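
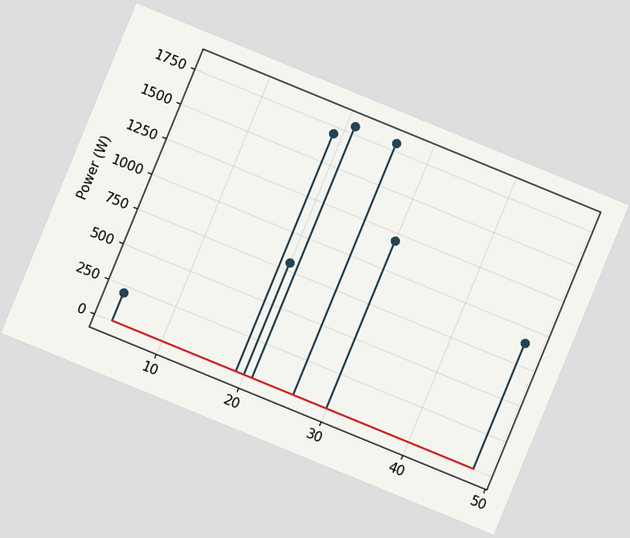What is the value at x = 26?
1800W

The chart is tilted about 22° clockwise. The stem at x=26 reaches 1800W.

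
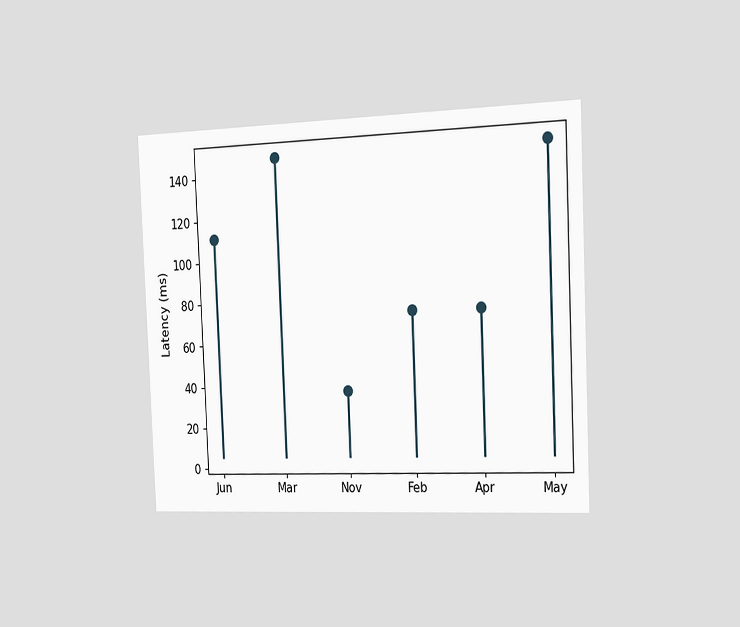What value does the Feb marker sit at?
74ms

The chart is tilted about 2° counter-clockwise and viewed slightly from the right. The Feb marker sits at 74ms.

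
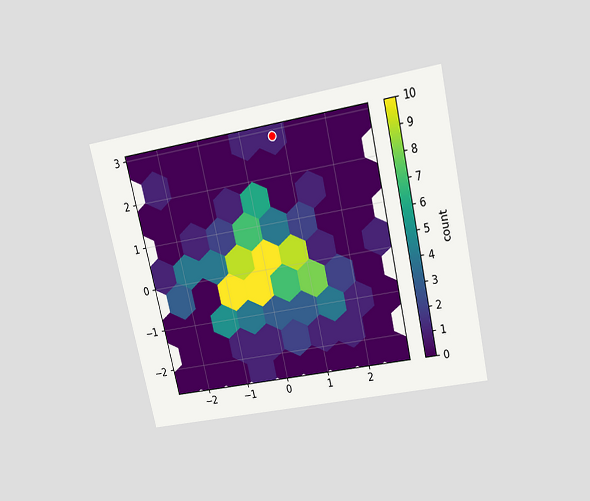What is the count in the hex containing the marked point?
1

The chart is tilted about 13° counter-clockwise and viewed slightly from above. The marked hex reads 1 on the colorbar.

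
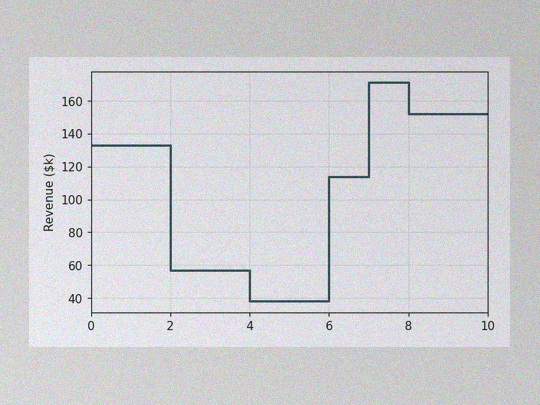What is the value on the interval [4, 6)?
$38k

The image has some photo noise and uneven lighting. On [4, 6) the step sits at $38k.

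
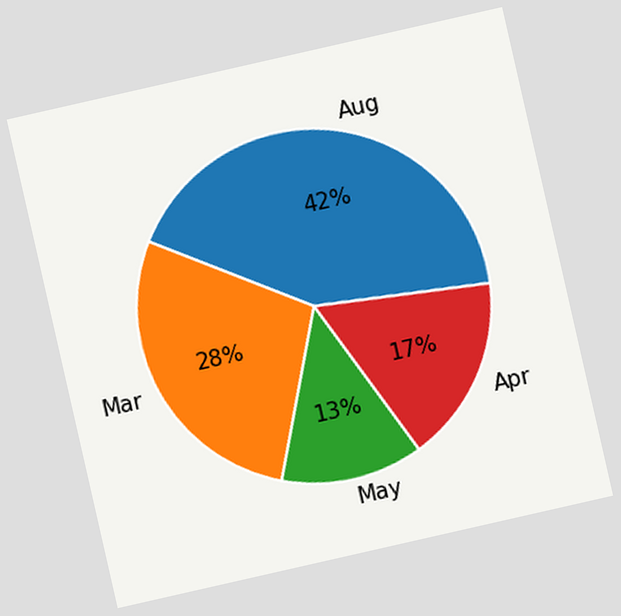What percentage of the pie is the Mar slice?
28%

The chart is tilted about 13° counter-clockwise. The Mar slice takes up 28% of the pie.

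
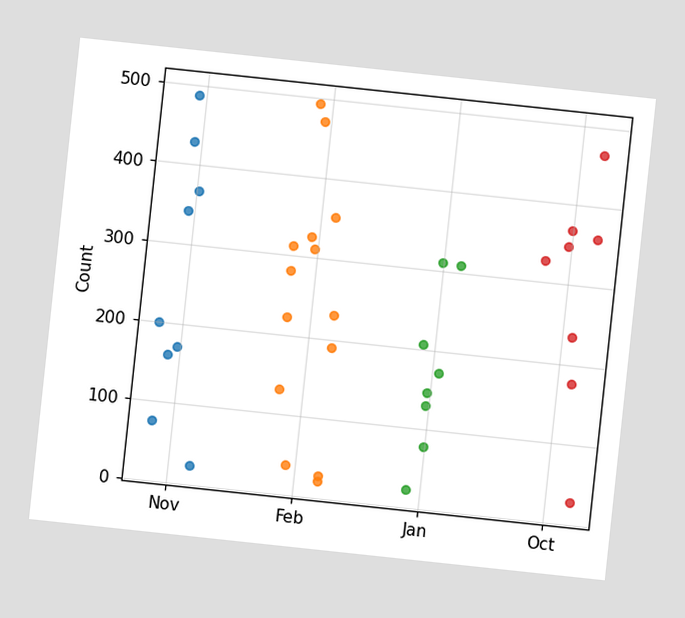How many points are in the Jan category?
8

The chart is tilted about 6° clockwise. Counting the markers in the Jan column gives 8.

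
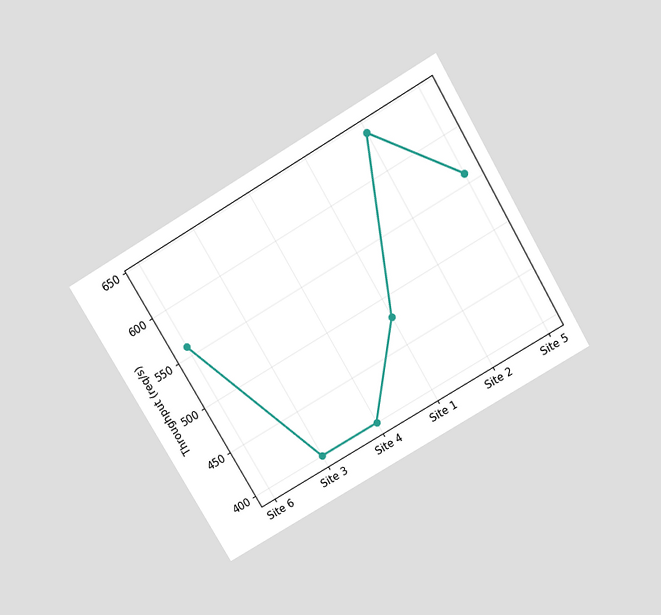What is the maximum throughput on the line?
The chart is tilted about 30° counter-clockwise and viewed slightly from above. The highest point is at Site 2, and reading across to the y-axis gives 640req/s.

640req/s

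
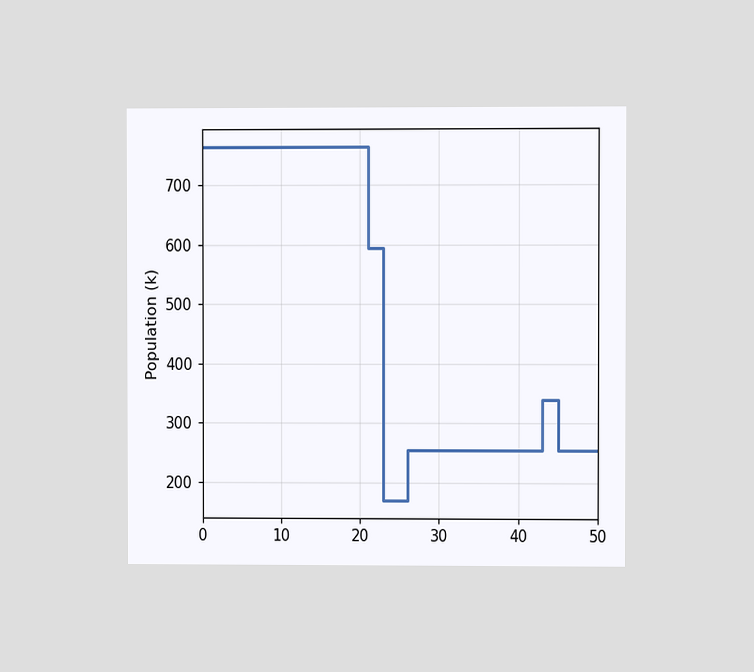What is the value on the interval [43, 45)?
340k

The chart is viewed at a slight angle. On [43, 45) the step sits at 340k.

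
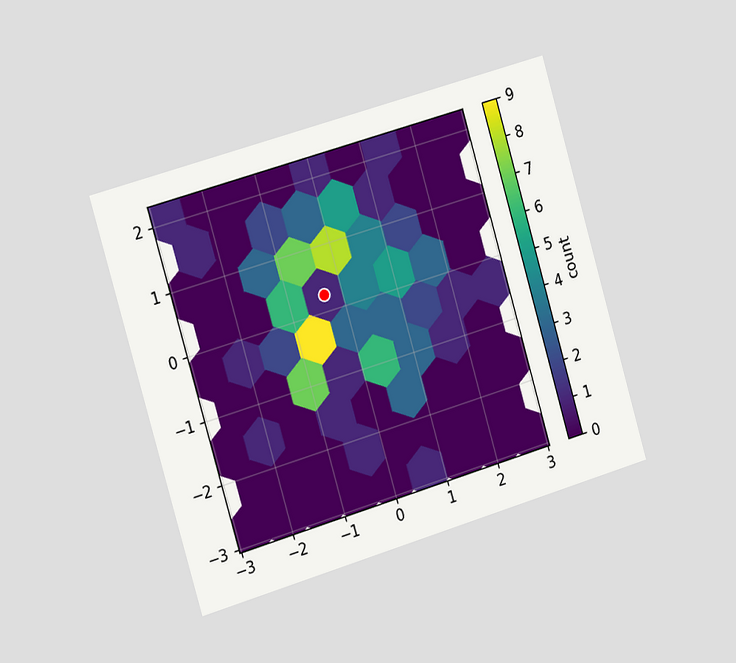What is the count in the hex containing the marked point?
1

The chart is tilted about 16° counter-clockwise and viewed slightly from the left. The marked hex reads 1 on the colorbar.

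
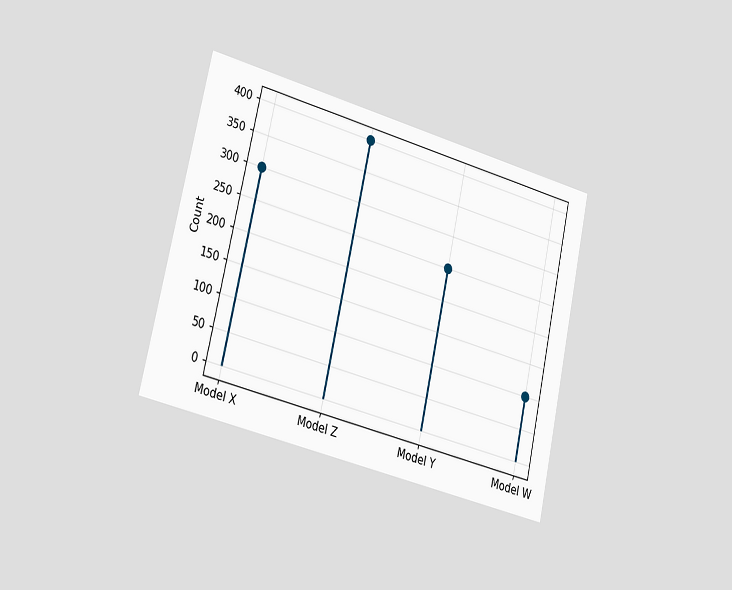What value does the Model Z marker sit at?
400

The chart is tilted about 13° clockwise and viewed slightly from the left. The Model Z marker sits at 400.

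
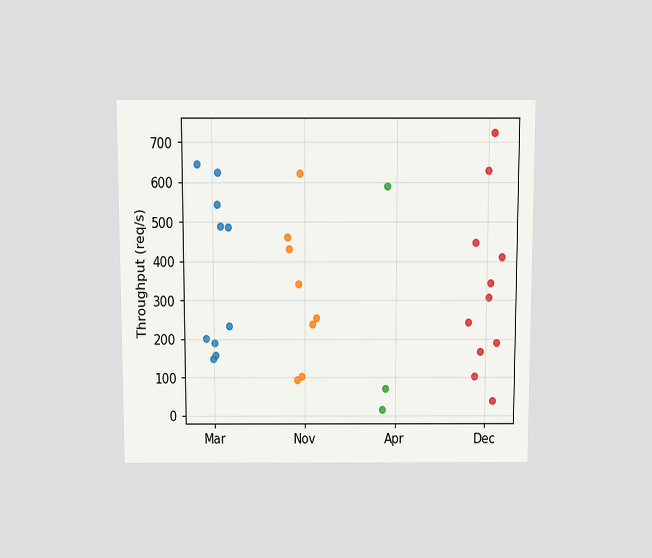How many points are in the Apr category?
The chart is viewed slightly from above. Counting the markers in the Apr column gives 3.

3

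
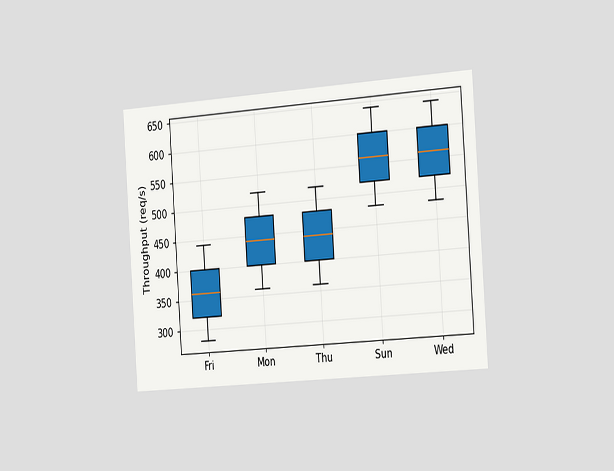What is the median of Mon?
The chart is tilted about 4° counter-clockwise and viewed slightly from the right. The median line in the Mon box sits at 440req/s.

440req/s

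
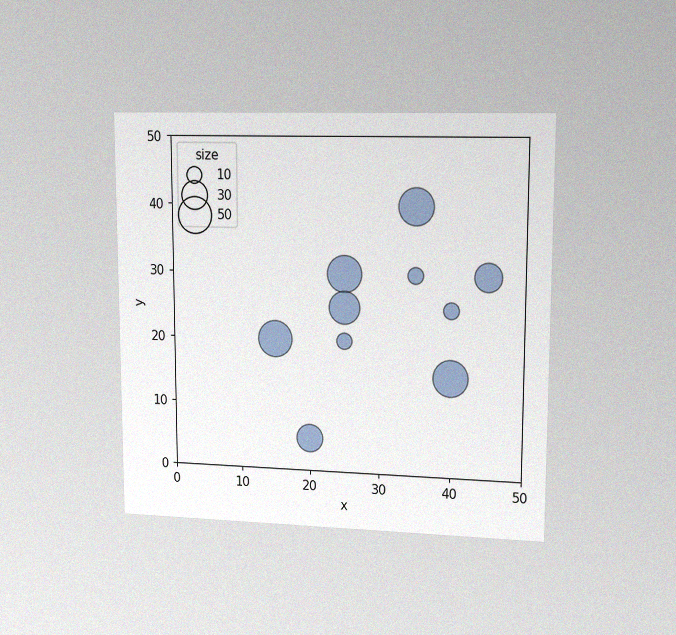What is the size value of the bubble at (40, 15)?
The chart is viewed at a slight angle, with some photo noise. Matching the bubble at (40, 15) against the size legend gives 50.

50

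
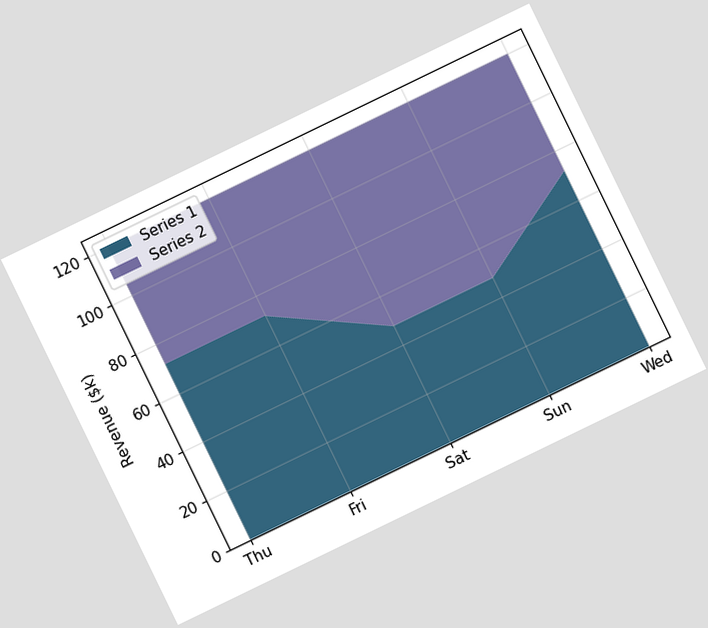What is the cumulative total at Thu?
$120k

The chart is tilted about 26° counter-clockwise. The stacked total at Thu reaches $120k.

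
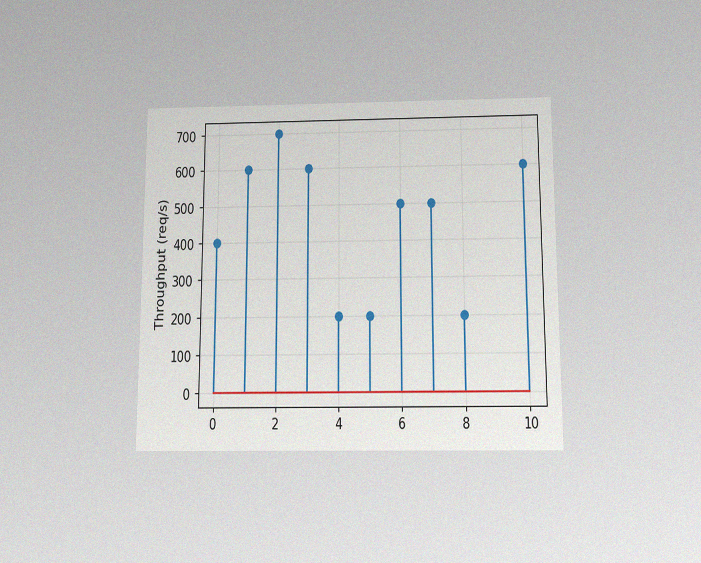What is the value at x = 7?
The chart is viewed slightly from below, with some photo noise. The stem at x=7 reaches 500req/s.

500req/s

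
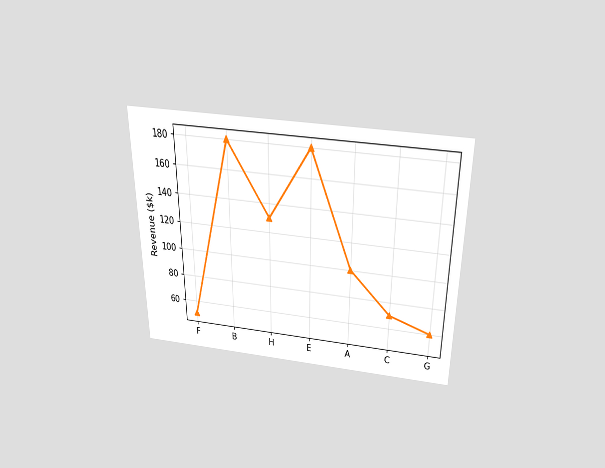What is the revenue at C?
The chart is viewed slightly from above. At C, the line is at $70k.

$70k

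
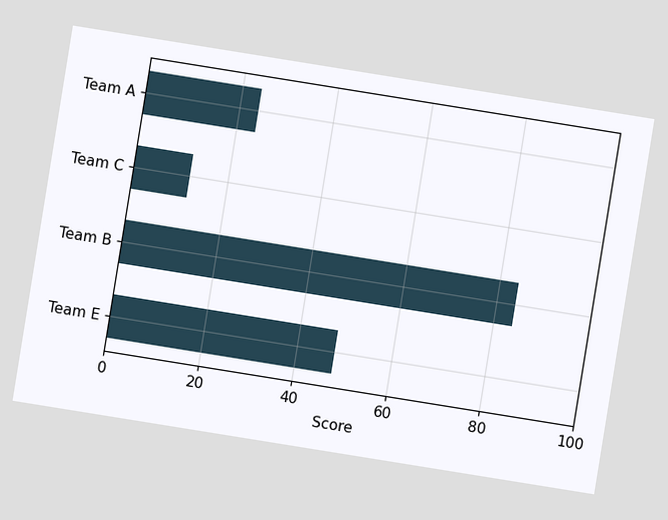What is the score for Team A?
The chart is tilted about 9° clockwise. Reading along the chart's x-axis, the Team A bar reaches 24.

24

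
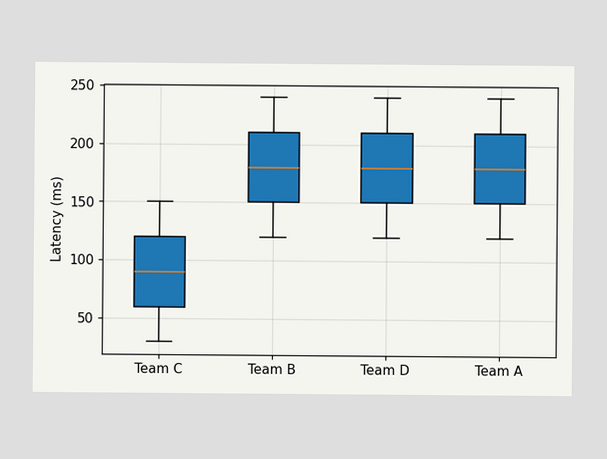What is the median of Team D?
180ms

The median line in the Team D box sits at 180ms.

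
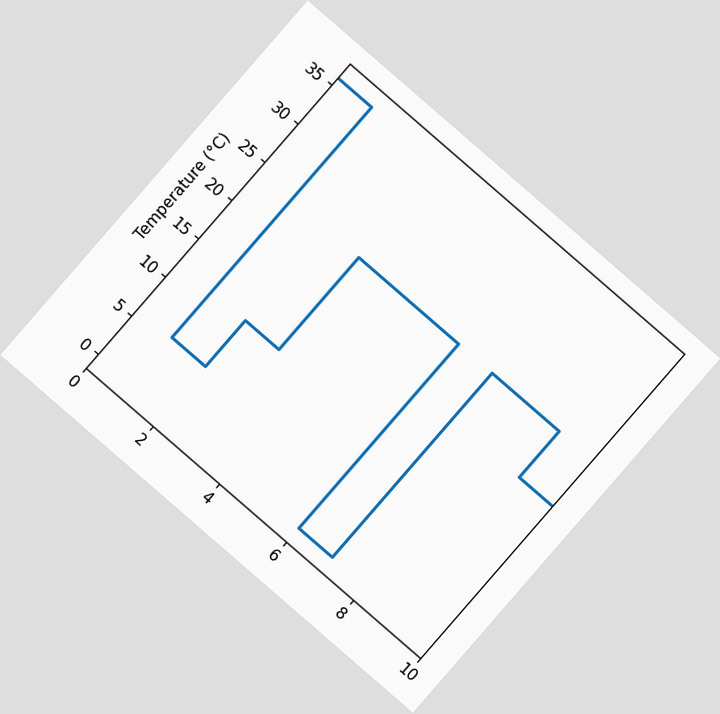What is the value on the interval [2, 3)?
12°C

The chart is tilted about 41° clockwise. On [2, 3) the step sits at 12°C.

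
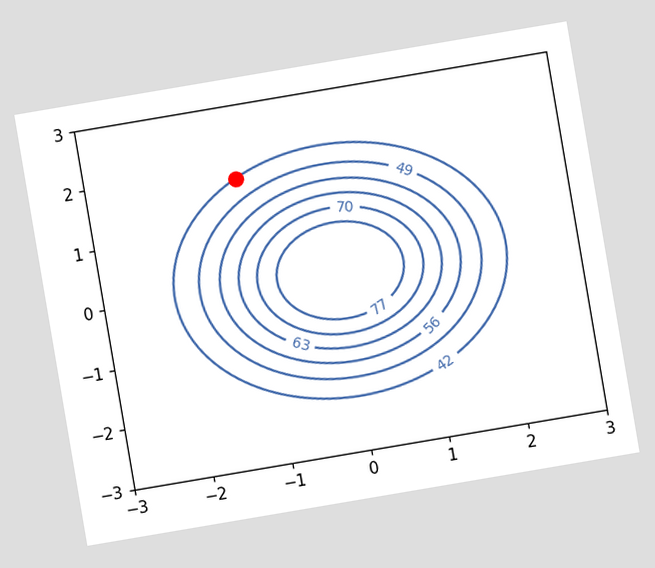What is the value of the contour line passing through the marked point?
42

The chart is tilted about 10° counter-clockwise. The marked point sits on the contour labelled 42.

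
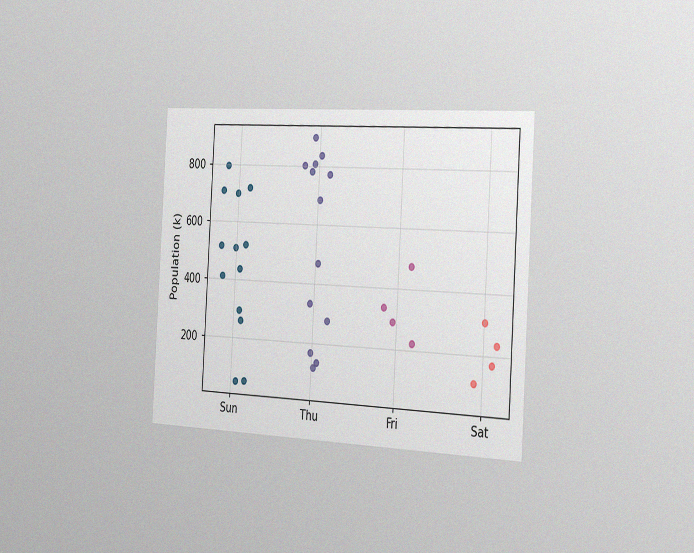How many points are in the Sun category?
13

The chart is tilted about 3° clockwise and viewed slightly from the right, with some photo noise. Counting the markers in the Sun column gives 13.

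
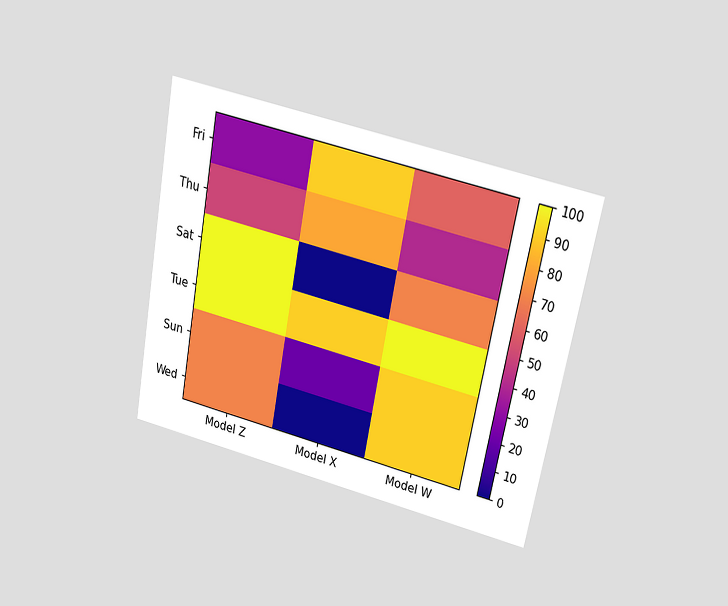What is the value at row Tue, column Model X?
The chart is tilted about 11° clockwise and viewed slightly from above. Matching cell (Tue, Model X) against the colorbar gives 90.

90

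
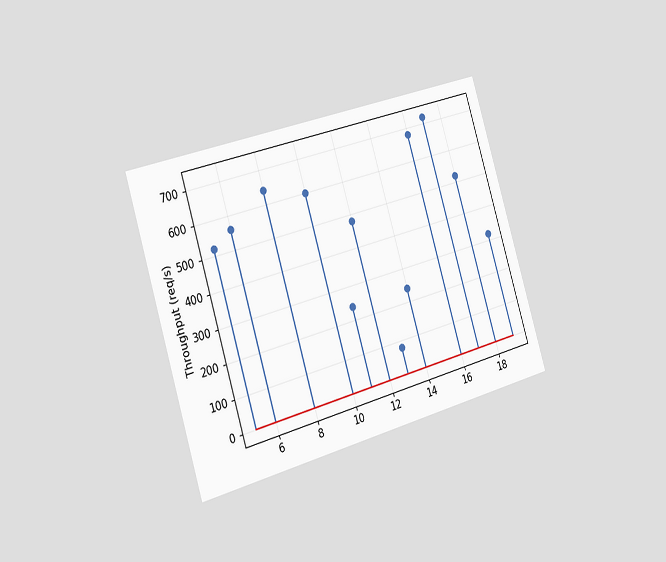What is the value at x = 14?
The chart is tilted about 17° counter-clockwise and viewed slightly from the left. The stem at x=14 reaches 240req/s.

240req/s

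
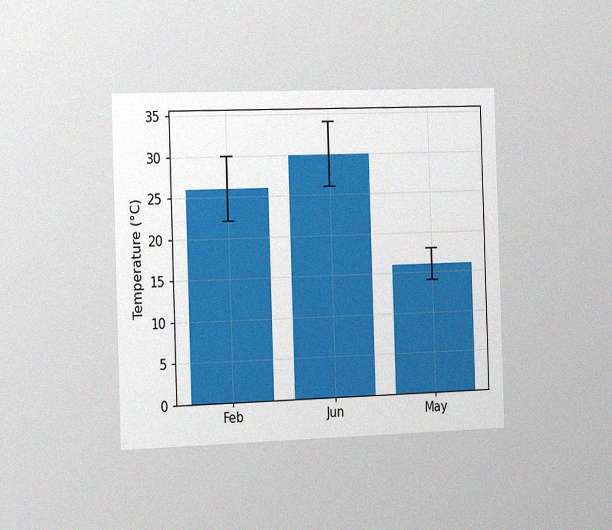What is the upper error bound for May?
The chart is viewed slightly from the left, with some photo noise. The May bar's upper whisker reaches 18°C.

18°C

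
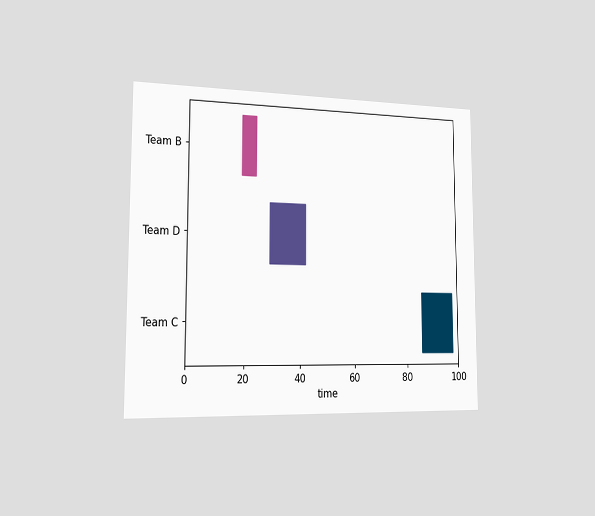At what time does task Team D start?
29

The chart is viewed slightly from the left. The Team D bar begins at t=29.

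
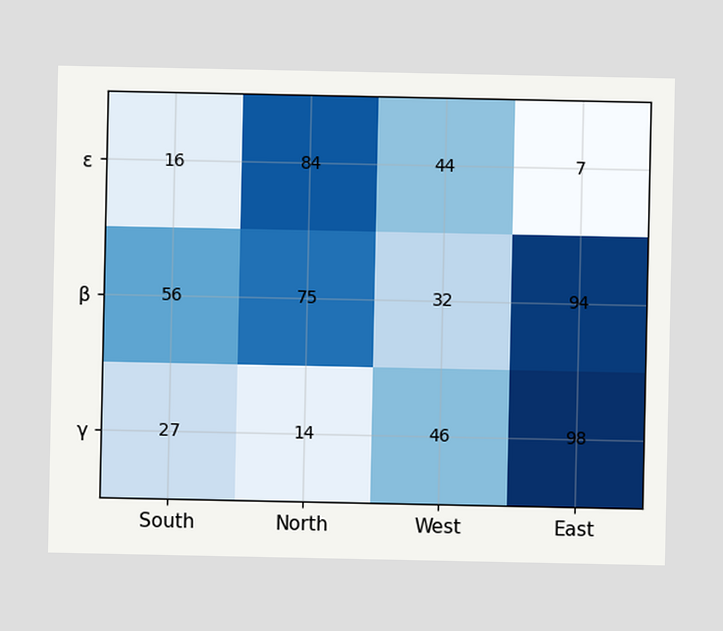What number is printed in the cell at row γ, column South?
27

The (γ, South) cell reads 27.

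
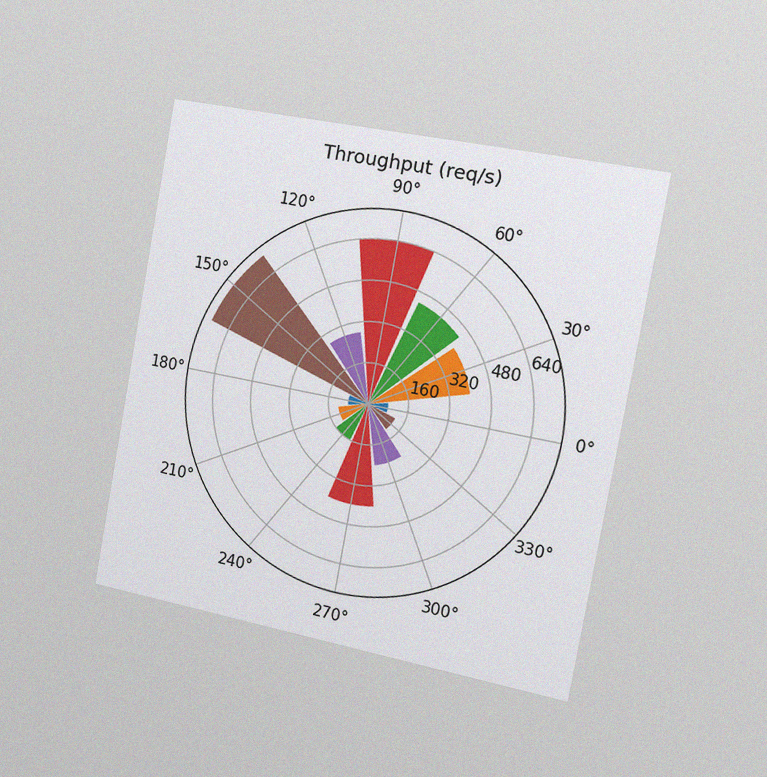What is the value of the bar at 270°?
400req/s

The chart is tilted about 10° clockwise and viewed slightly from the right, with some photo noise. The bar at 270° reaches 400req/s on the radial axis.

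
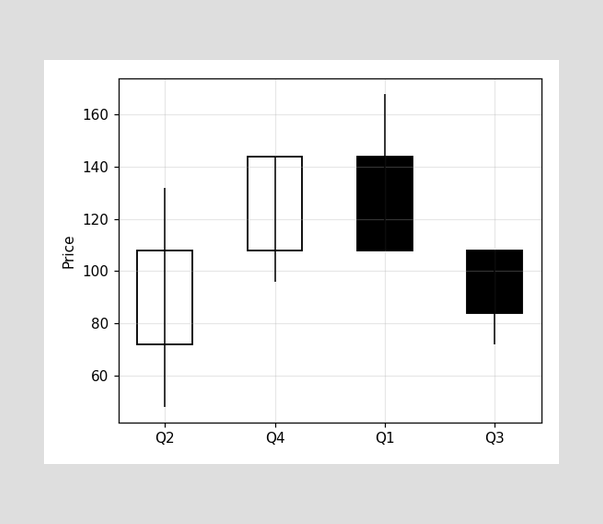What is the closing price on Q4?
144

The Q4 candle closes at 144.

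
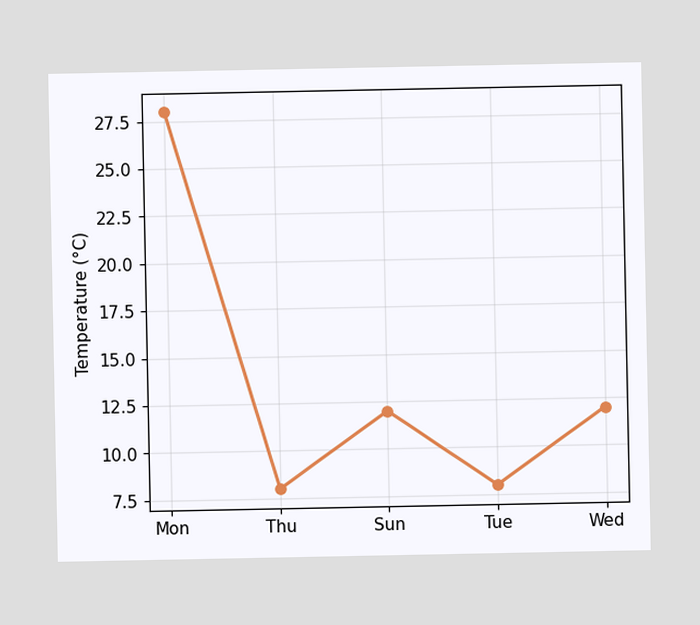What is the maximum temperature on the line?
28°C

The highest point is at Mon, and reading across to the y-axis gives 28°C.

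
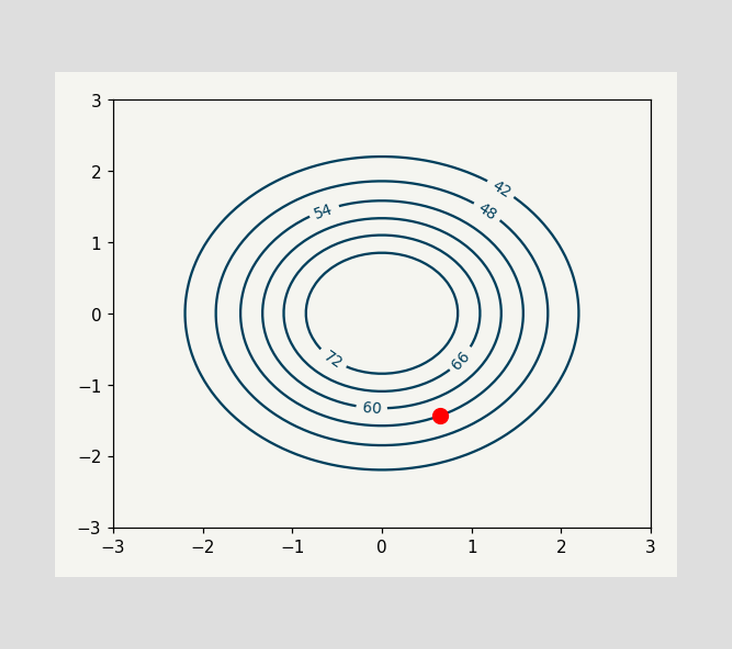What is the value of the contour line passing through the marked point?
54

The marked point sits on the contour labelled 54.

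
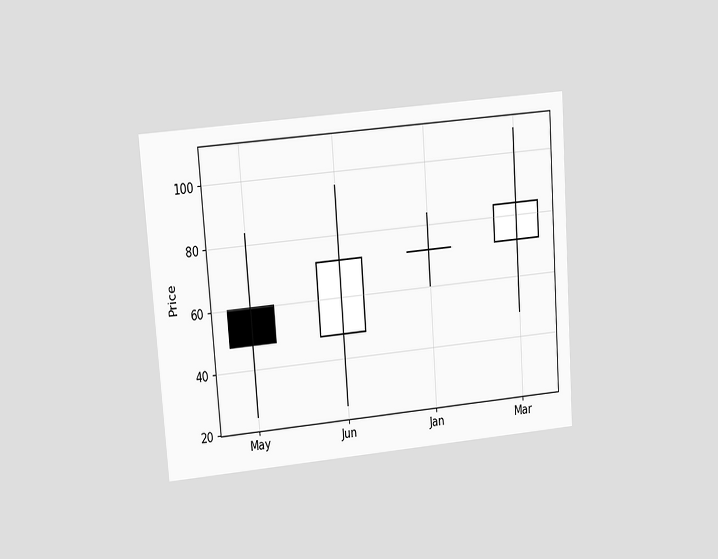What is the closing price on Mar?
The chart is tilted about 4° counter-clockwise and viewed at a slight angle. The Mar candle closes at 84.

84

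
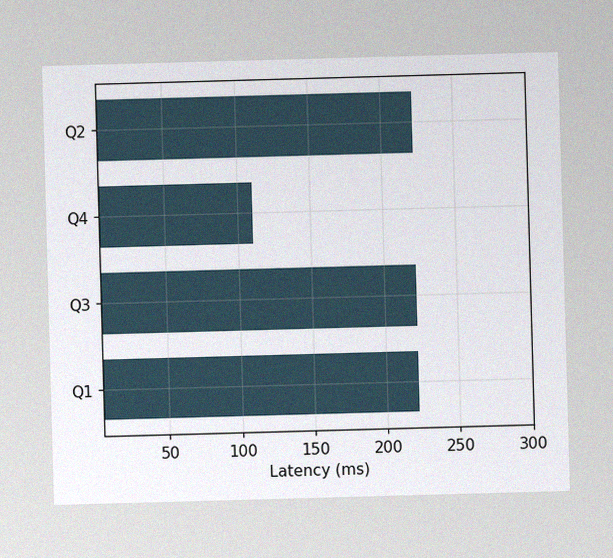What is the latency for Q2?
The image has some photo noise and uneven lighting. Reading along the chart's x-axis, the Q2 bar reaches 222ms.

222ms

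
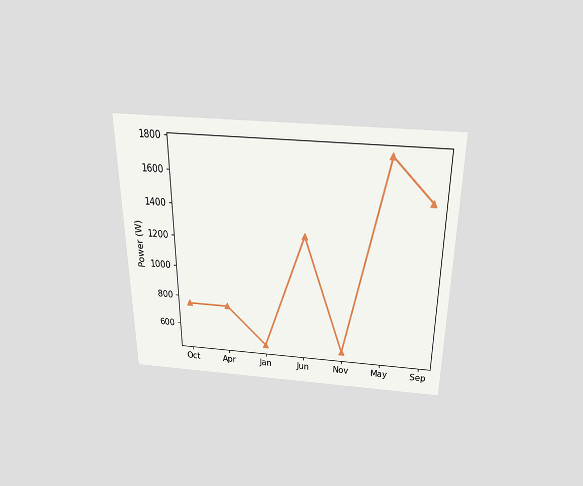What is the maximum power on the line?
The chart is viewed slightly from above. The highest point is at May, and reading across to the y-axis gives 1750W.

1750W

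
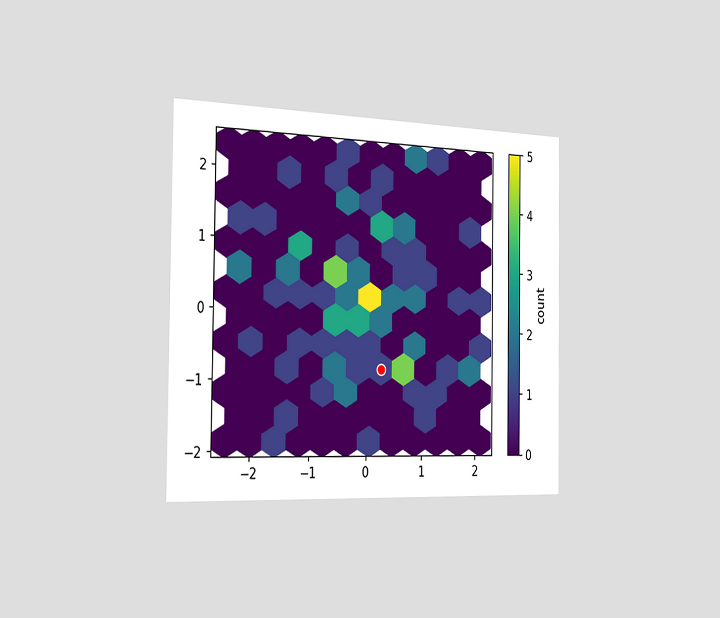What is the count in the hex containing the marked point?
1

The chart is viewed slightly from the left. The marked hex reads 1 on the colorbar.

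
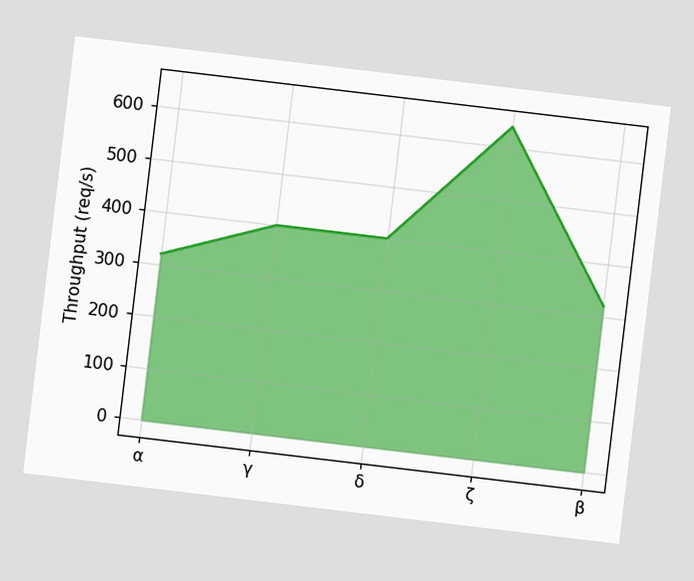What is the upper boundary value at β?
320req/s

The chart is tilted about 7° clockwise. At β the upper boundary is at 320req/s.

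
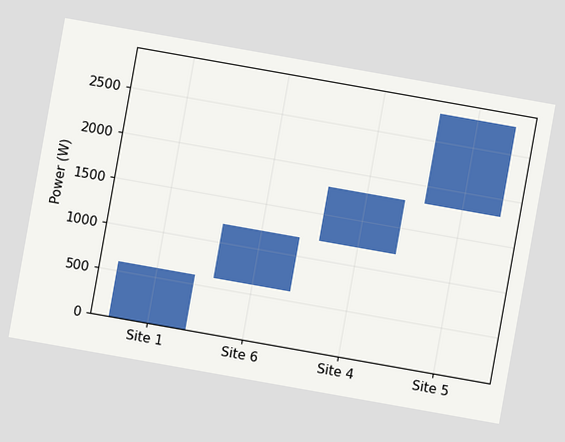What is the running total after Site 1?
The chart is tilted about 10° clockwise. After Site 1 the running total reaches 600W.

600W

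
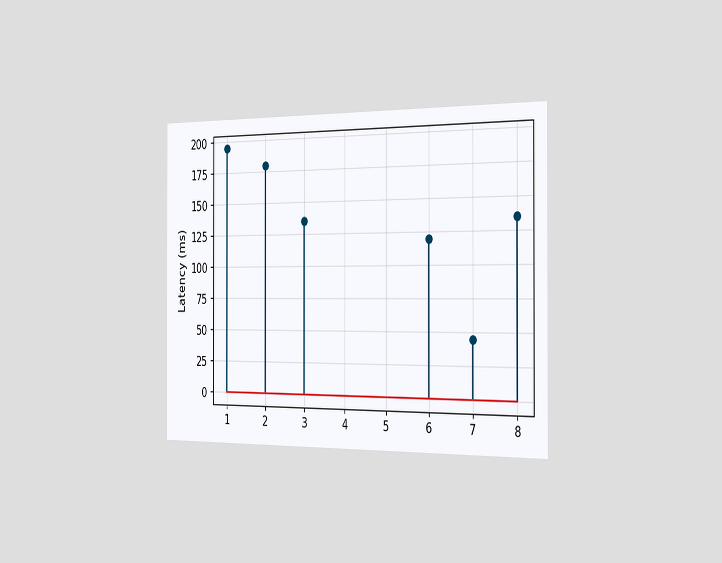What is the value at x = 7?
45ms

The chart is viewed slightly from the right. The stem at x=7 reaches 45ms.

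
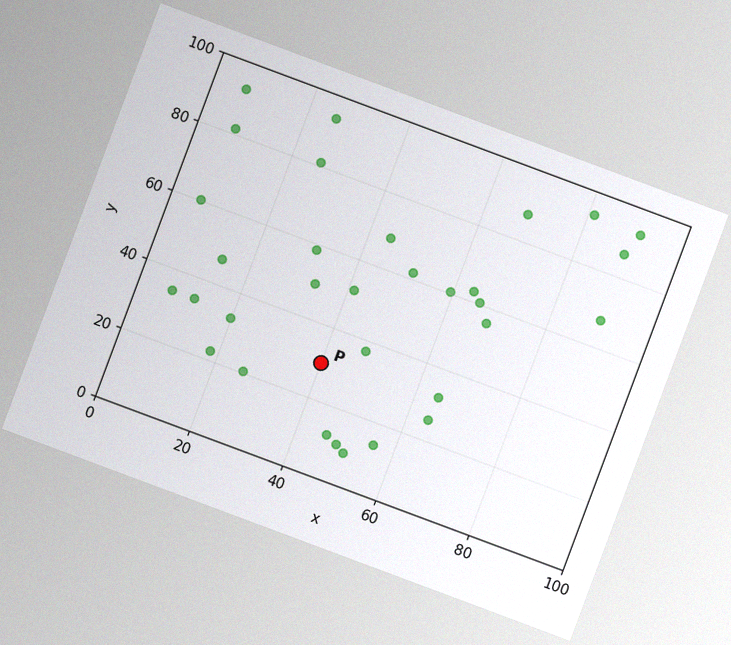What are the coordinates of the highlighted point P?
The chart is tilted about 20° clockwise, with some photo noise. Following the gridlines from P to each axis, P sits at (40, 30).

(40, 30)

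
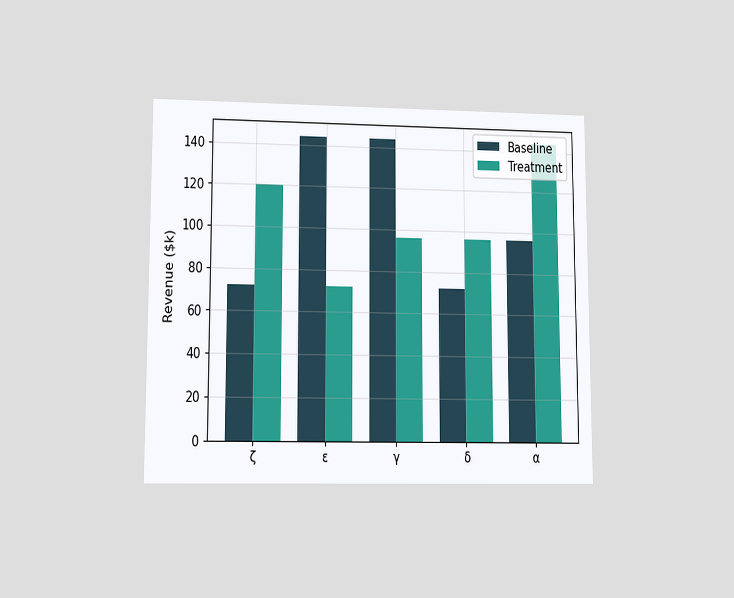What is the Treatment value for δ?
The chart is viewed at a slight angle. The Treatment bar at δ reaches $96k on the y-axis.

$96k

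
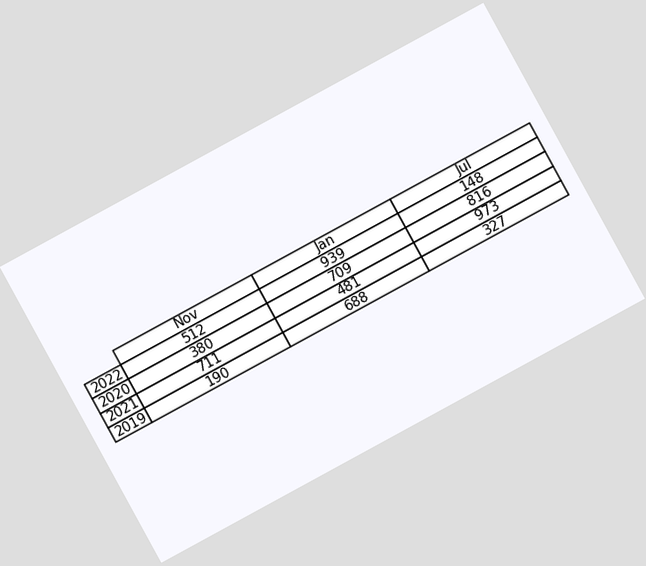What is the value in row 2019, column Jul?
The chart is tilted about 29° counter-clockwise. The (2019, Jul) cell reads 327.

327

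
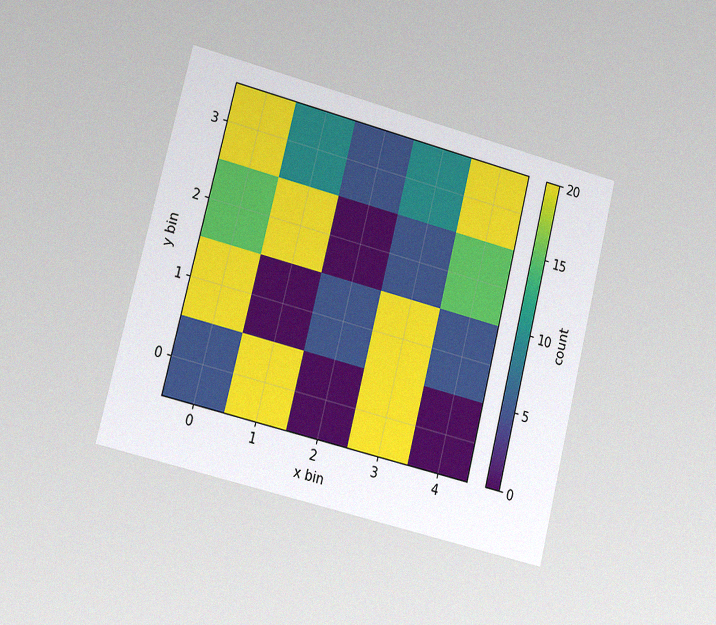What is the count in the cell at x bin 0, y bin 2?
15

The chart is tilted about 14° clockwise and viewed at a slight angle, with some photo noise. Matching the cell (0, 2) against the colorbar gives 15.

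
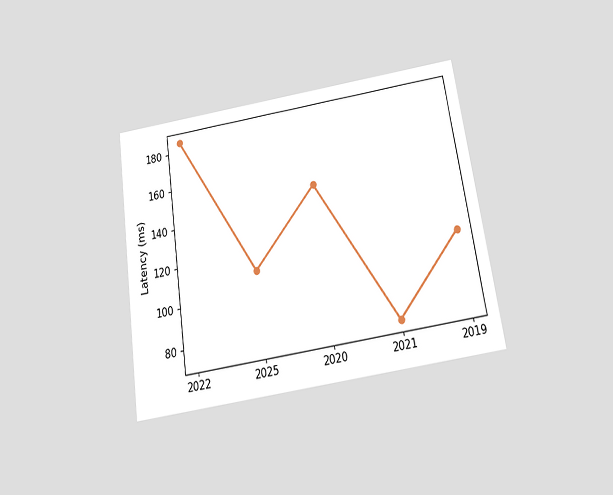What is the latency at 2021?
The chart is tilted about 8° counter-clockwise and viewed slightly from below. At 2021, the line is at 74ms.

74ms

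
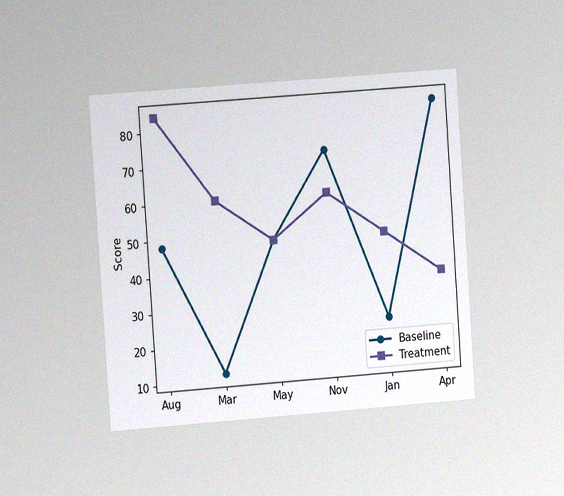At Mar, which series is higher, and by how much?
The chart is tilted about 4° counter-clockwise and viewed at a slight angle, with some photo noise. At Mar, Treatment sits above the other line by 48.

Treatment, by 48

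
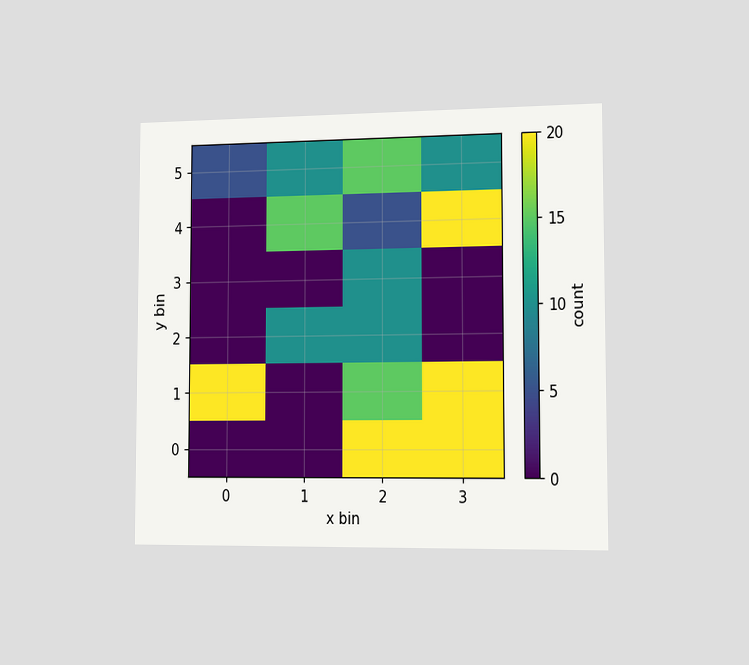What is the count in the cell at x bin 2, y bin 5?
15

The chart is viewed slightly from the right. Matching the cell (2, 5) against the colorbar gives 15.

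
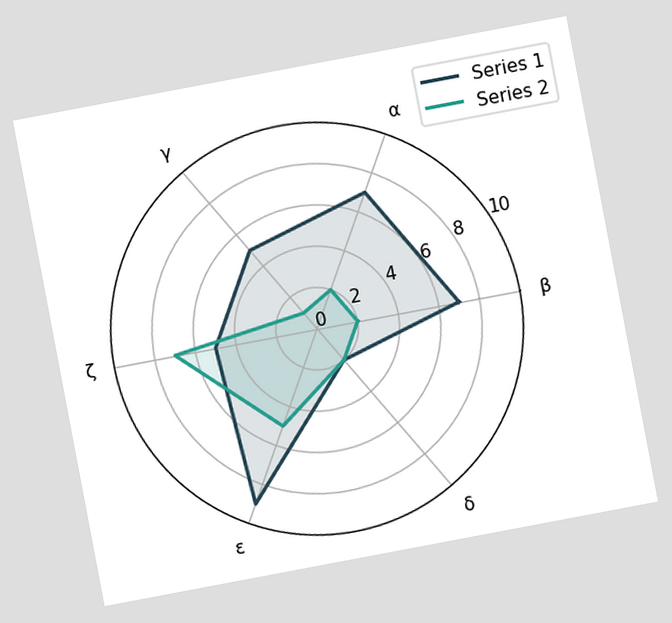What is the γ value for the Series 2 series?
1

The chart is tilted about 11° counter-clockwise. On the γ axis, Series 2 reaches 1.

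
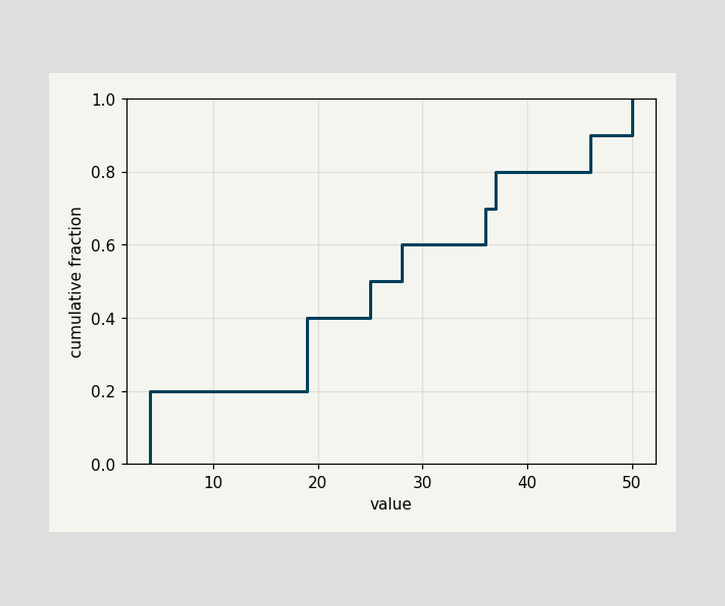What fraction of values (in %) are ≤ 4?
At x=4 the ECDF step is at 20%.

20%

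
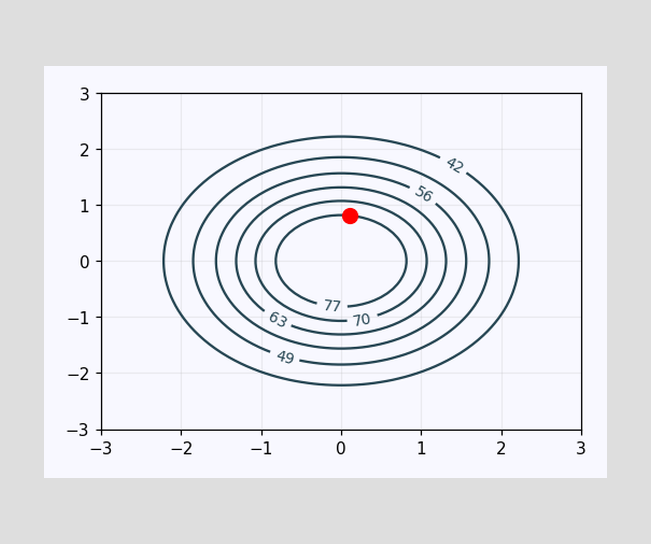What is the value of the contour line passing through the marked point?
77

The marked point sits on the contour labelled 77.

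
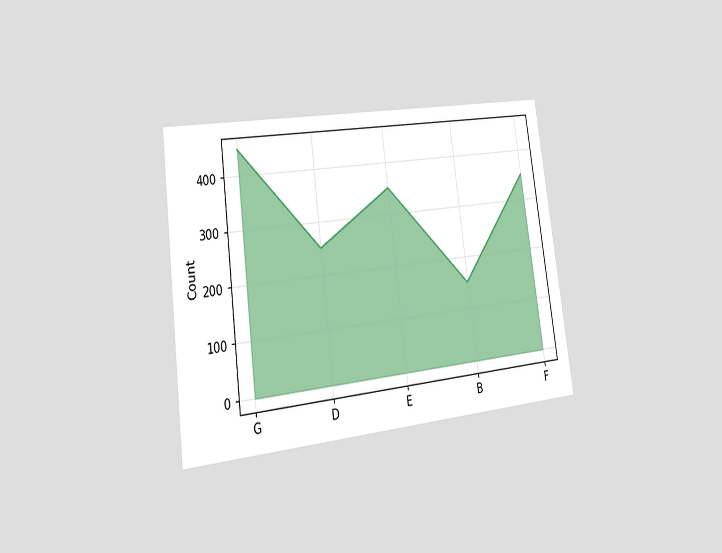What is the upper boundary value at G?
450

The chart is tilted about 7° counter-clockwise and viewed slightly from the left. At G the upper boundary is at 450.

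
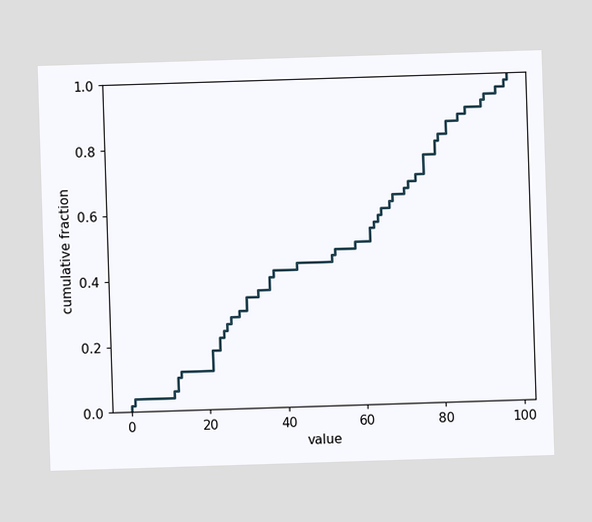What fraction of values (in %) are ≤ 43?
44%

At x=43 the ECDF step is at 44%.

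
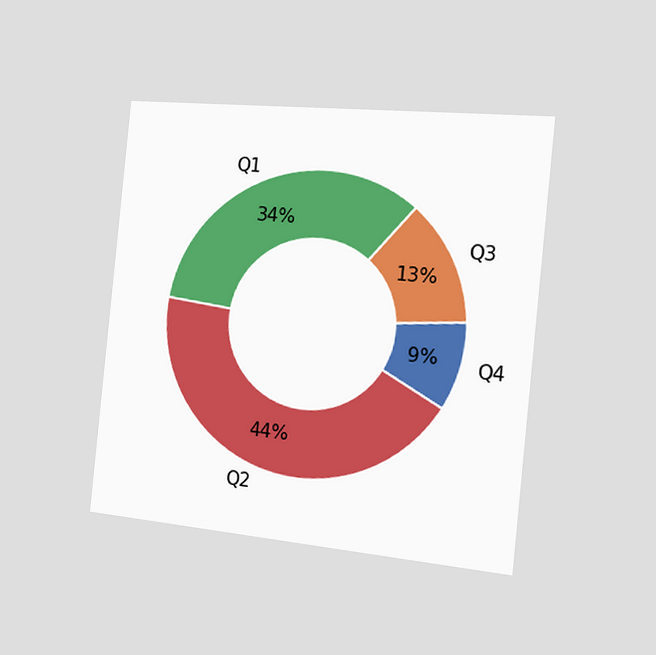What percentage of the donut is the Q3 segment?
The chart is tilted about 6° clockwise and viewed slightly from the right. The Q3 segment takes up 13% of the ring.

13%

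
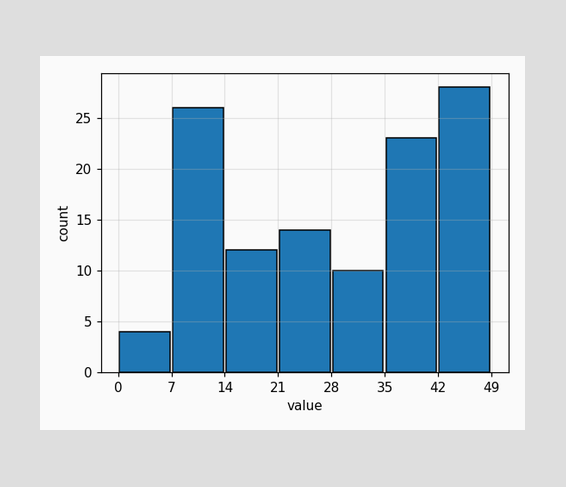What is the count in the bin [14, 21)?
The [14, 21) bin has height 12.

12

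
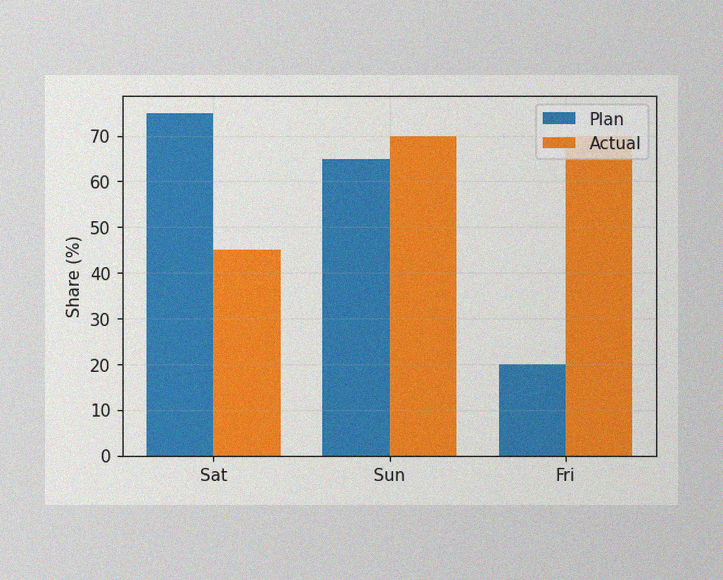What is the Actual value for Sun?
The image has some photo noise and uneven lighting. The Actual bar at Sun reaches 70% on the y-axis.

70%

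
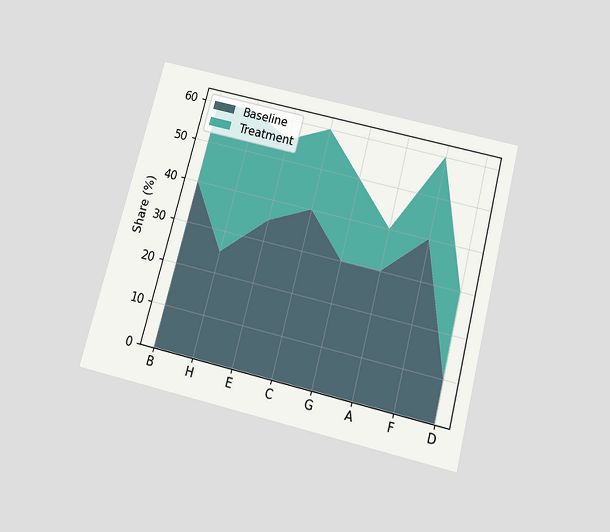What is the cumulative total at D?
30%

The chart is tilted about 14° clockwise and viewed slightly from below. The stacked total at D reaches 30%.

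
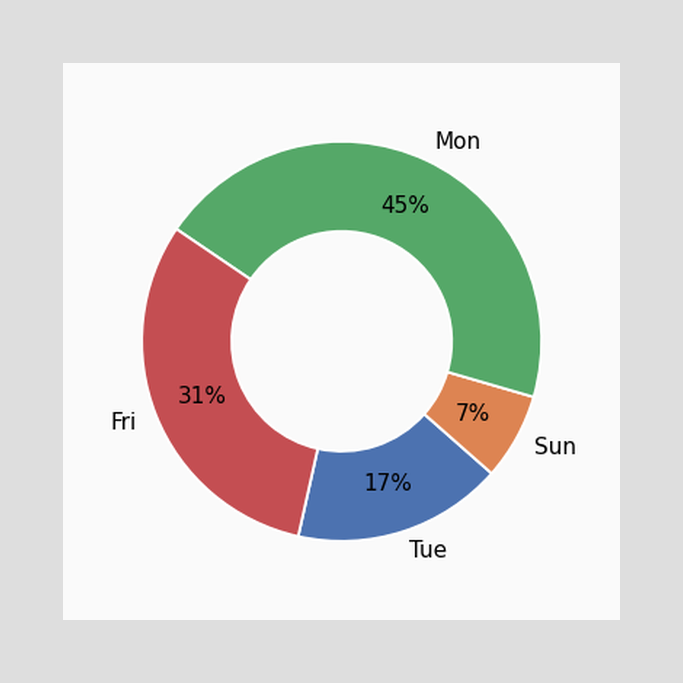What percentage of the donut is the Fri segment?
31%

The Fri segment takes up 31% of the ring.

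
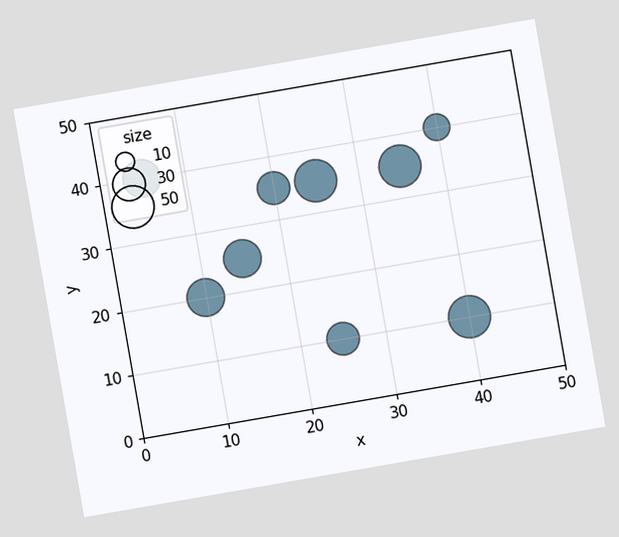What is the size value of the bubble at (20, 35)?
30

The chart is tilted about 10° counter-clockwise. Matching the bubble at (20, 35) against the size legend gives 30.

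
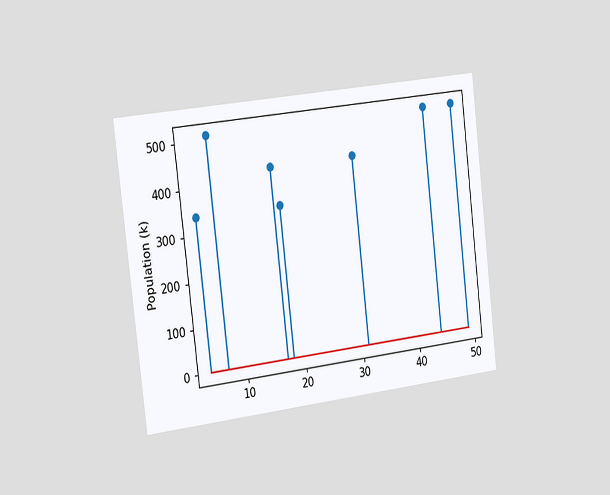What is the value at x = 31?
425k

The chart is tilted about 7° counter-clockwise and viewed slightly from the left. The stem at x=31 reaches 425k.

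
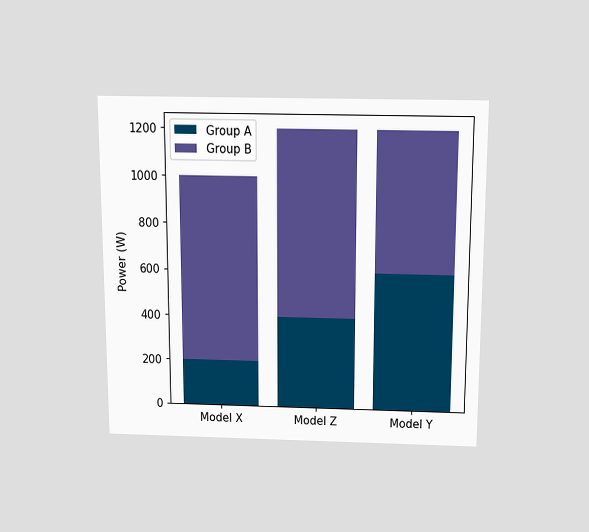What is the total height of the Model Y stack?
The chart is viewed slightly from above. The Model Y stack's top reaches 1200W on the y-axis.

1200W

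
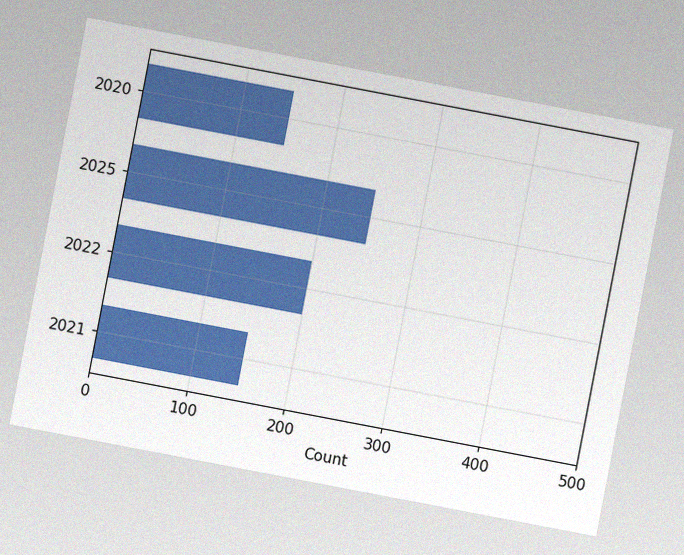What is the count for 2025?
The chart is tilted about 11° clockwise, with some photo noise. Reading along the chart's x-axis, the 2025 bar reaches 250.

250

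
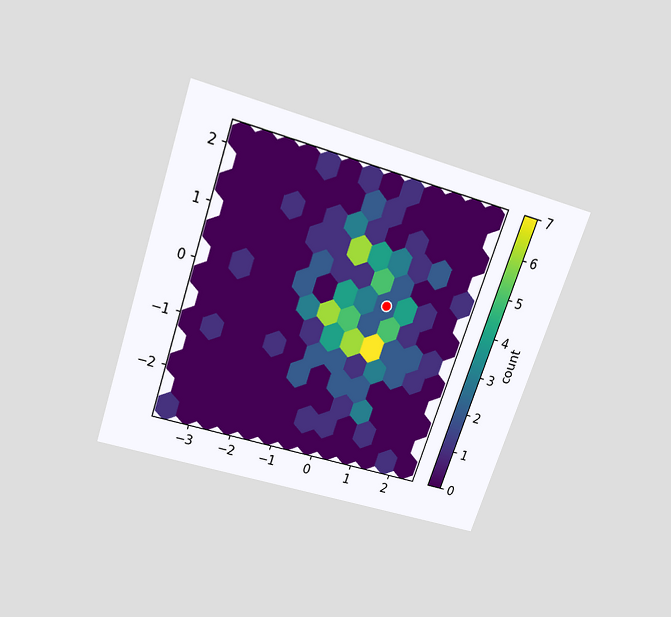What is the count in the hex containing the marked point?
The chart is tilted about 19° clockwise and viewed slightly from above. The marked hex reads 2 on the colorbar.

2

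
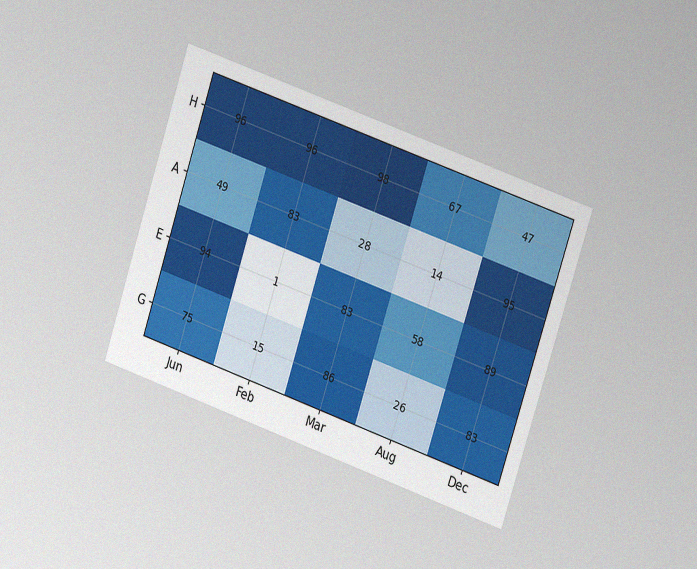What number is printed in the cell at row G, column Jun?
The chart is tilted about 19° clockwise and viewed at a slight angle, with some photo noise. The (G, Jun) cell reads 75.

75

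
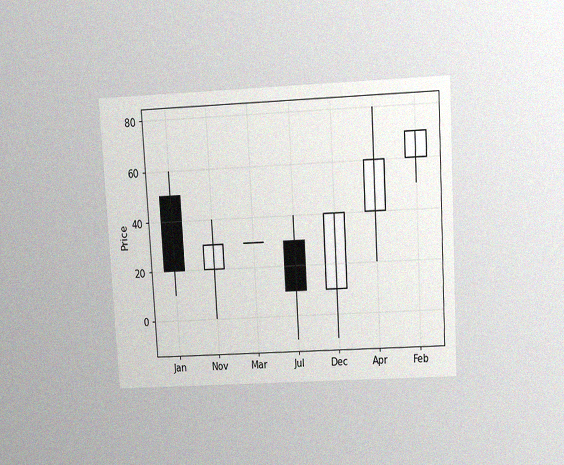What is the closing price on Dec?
40

The chart is tilted about 3° counter-clockwise and viewed slightly from above, with some photo noise. The Dec candle closes at 40.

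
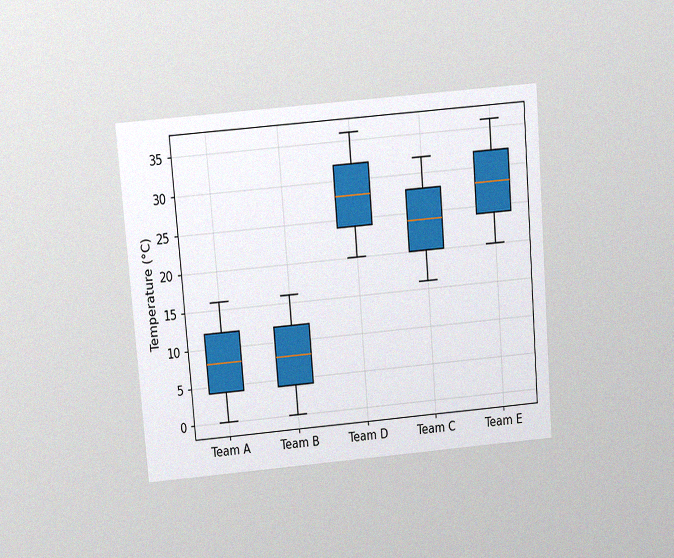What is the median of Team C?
The chart is tilted about 5° counter-clockwise and viewed slightly from above, with some photo noise. The median line in the Team C box sits at 24°C.

24°C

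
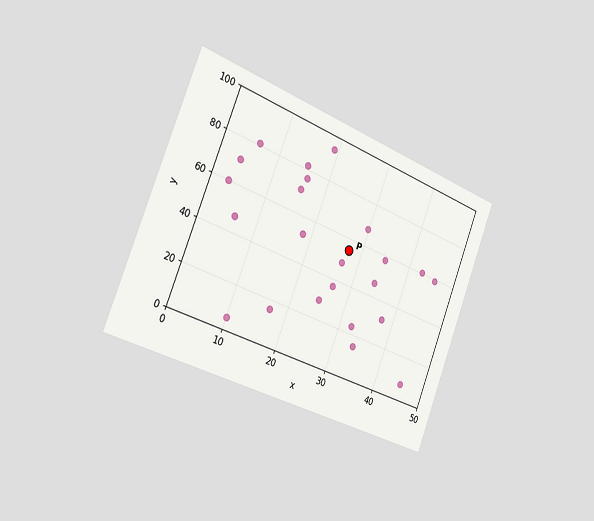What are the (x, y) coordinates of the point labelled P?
The chart is tilted about 21° clockwise and viewed slightly from the left. Following the gridlines from P to each axis, P sits at (27.5, 55).

(27.5, 55)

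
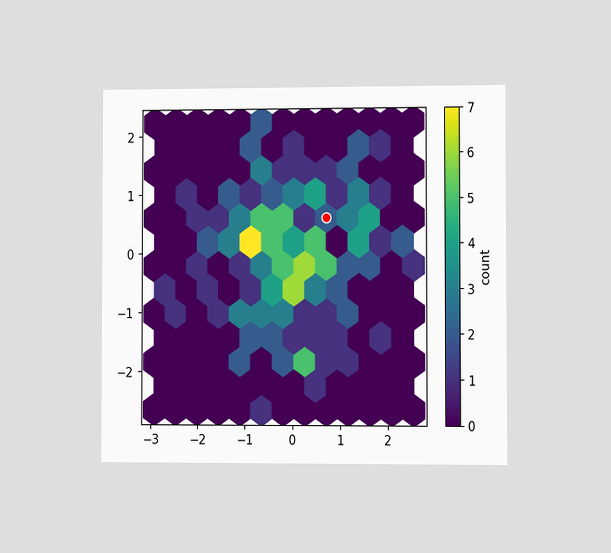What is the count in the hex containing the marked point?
The chart is viewed at a slight angle. The marked hex reads 2 on the colorbar.

2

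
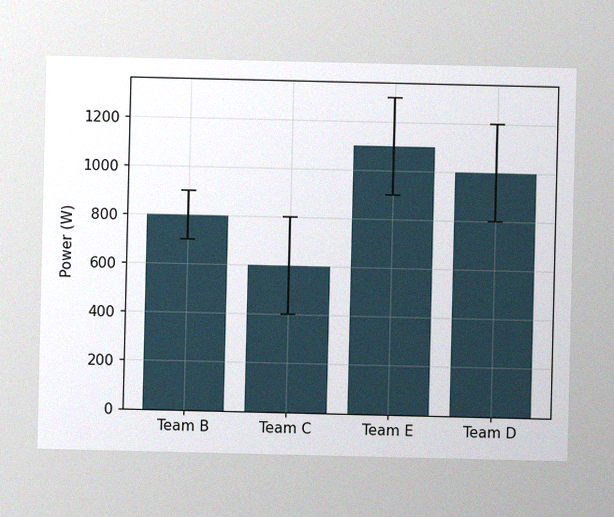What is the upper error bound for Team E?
1300W

The image has some photo noise and uneven lighting. The Team E bar's upper whisker reaches 1300W.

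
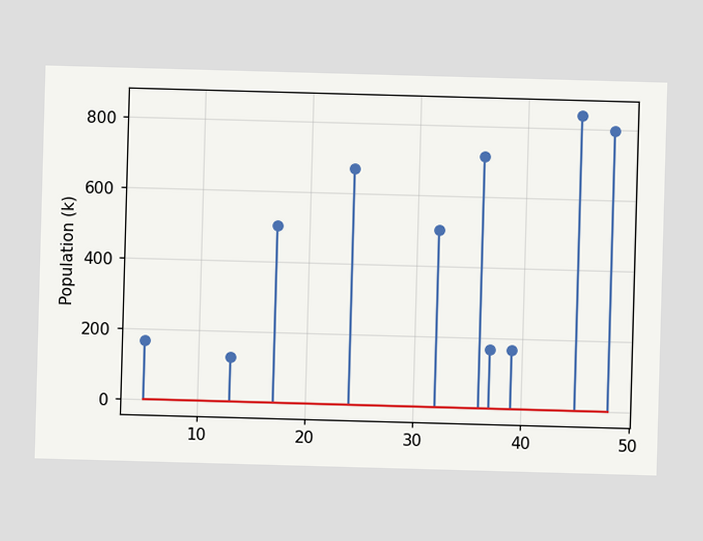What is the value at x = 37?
168k

The stem at x=37 reaches 168k.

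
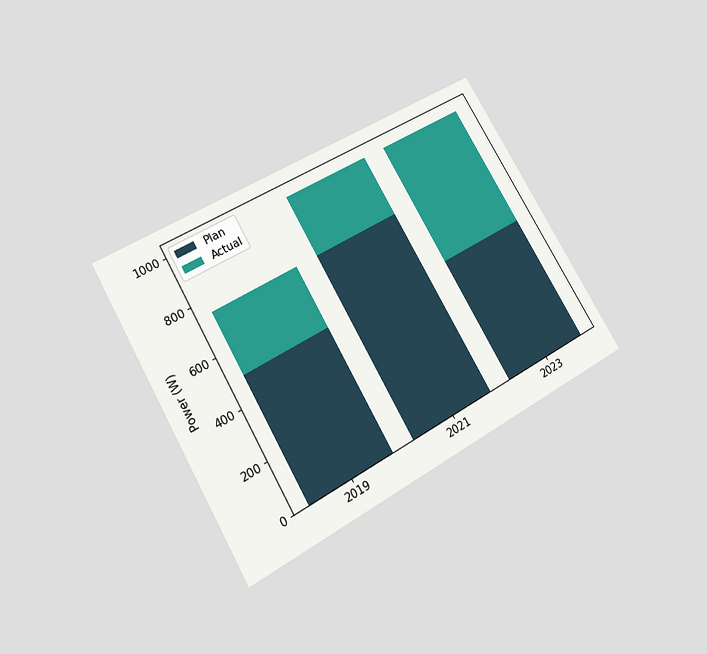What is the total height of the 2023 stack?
The chart is tilted about 30° counter-clockwise and viewed slightly from below. The 2023 stack's top reaches 1000W on the y-axis.

1000W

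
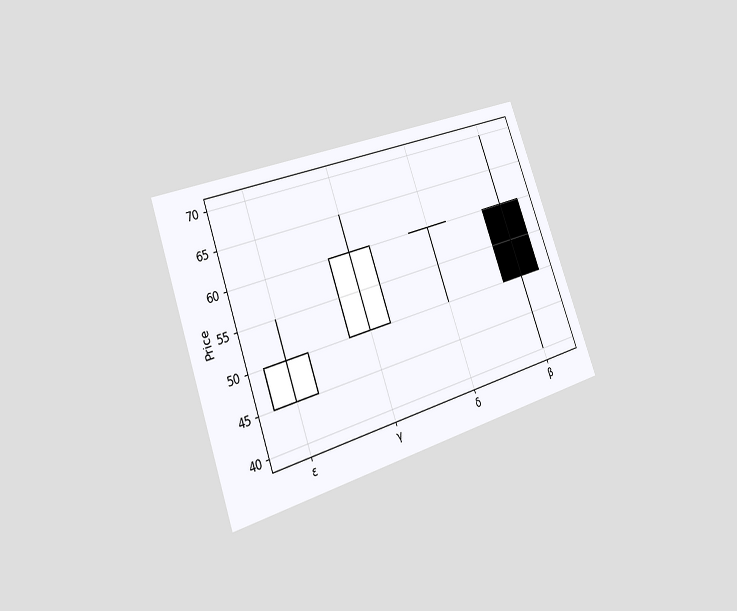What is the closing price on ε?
The chart is tilted about 20° counter-clockwise and viewed slightly from the left. The ε candle closes at 50.

50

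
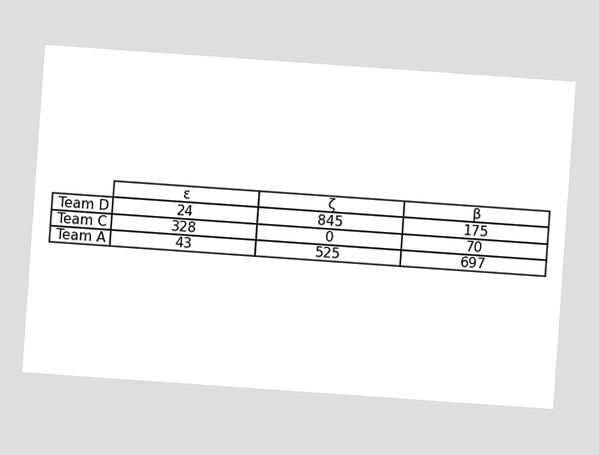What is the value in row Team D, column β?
The chart is tilted about 4° clockwise. The (Team D, β) cell reads 175.

175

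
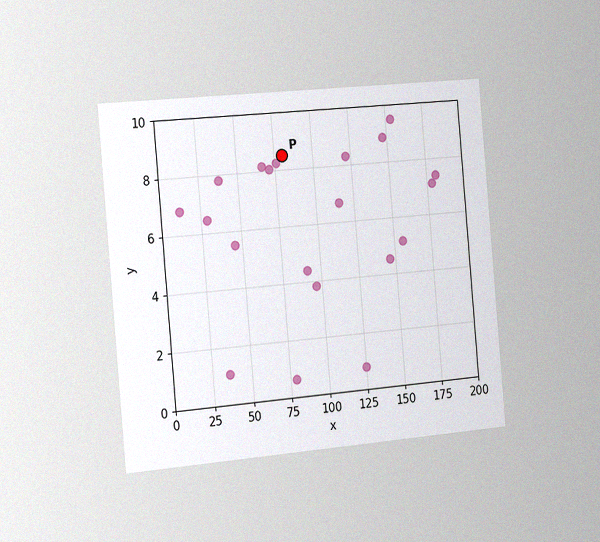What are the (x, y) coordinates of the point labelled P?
(80, 8.5)

The chart is tilted about 5° counter-clockwise and viewed slightly from the left, with some photo noise. Following the gridlines from P to each axis, P sits at (80, 8.5).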